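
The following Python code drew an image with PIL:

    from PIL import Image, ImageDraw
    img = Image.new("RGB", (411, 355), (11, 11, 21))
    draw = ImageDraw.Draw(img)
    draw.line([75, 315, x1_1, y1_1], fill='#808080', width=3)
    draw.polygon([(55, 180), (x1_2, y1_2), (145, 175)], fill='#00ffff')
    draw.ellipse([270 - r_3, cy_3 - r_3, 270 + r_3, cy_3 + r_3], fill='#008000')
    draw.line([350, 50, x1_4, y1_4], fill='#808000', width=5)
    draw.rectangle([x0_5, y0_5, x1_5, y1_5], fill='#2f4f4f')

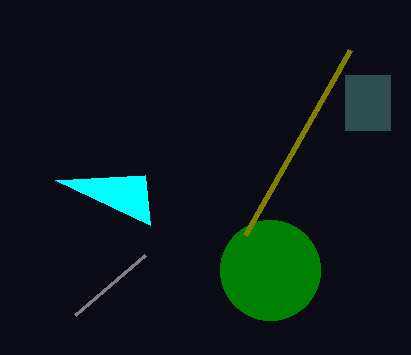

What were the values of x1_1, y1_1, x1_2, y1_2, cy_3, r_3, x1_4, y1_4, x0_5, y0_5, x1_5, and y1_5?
x1_1 = 145, y1_1 = 255, x1_2 = 150, y1_2 = 225, cy_3 = 270, r_3 = 50, x1_4 = 245, y1_4 = 235, x0_5 = 345, y0_5 = 75, x1_5 = 390, y1_5 = 130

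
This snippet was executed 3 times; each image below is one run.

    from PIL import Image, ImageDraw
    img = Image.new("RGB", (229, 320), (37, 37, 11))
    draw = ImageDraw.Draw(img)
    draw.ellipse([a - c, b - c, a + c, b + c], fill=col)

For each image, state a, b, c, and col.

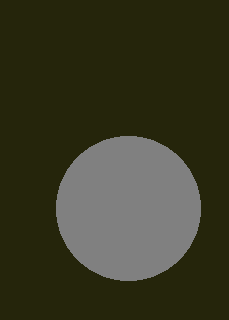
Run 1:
a = 128; b = 208; c = 72; col = 'gray'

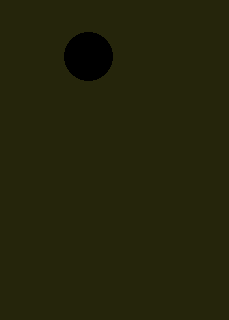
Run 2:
a = 88
b = 56
c = 24
col = 'black'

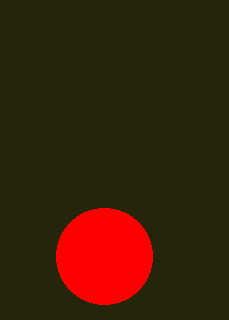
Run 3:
a = 104
b = 256
c = 48
col = 'red'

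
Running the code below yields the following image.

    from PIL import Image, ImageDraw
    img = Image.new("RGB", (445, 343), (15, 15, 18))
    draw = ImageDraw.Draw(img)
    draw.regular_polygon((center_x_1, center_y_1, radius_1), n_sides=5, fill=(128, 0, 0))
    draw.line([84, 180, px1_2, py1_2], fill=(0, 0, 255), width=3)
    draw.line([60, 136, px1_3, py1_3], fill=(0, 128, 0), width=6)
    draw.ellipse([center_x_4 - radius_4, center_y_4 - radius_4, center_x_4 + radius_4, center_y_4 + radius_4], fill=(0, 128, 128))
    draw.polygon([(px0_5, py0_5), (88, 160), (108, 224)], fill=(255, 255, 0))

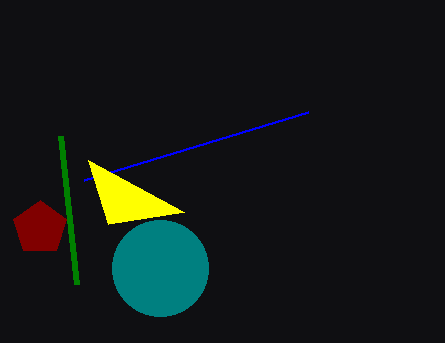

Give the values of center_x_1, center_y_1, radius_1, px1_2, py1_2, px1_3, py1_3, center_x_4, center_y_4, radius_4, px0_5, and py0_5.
center_x_1 = 40
center_y_1 = 228
radius_1 = 28
px1_2 = 308
py1_2 = 112
px1_3 = 76
py1_3 = 284
center_x_4 = 160
center_y_4 = 268
radius_4 = 48
px0_5 = 184
py0_5 = 212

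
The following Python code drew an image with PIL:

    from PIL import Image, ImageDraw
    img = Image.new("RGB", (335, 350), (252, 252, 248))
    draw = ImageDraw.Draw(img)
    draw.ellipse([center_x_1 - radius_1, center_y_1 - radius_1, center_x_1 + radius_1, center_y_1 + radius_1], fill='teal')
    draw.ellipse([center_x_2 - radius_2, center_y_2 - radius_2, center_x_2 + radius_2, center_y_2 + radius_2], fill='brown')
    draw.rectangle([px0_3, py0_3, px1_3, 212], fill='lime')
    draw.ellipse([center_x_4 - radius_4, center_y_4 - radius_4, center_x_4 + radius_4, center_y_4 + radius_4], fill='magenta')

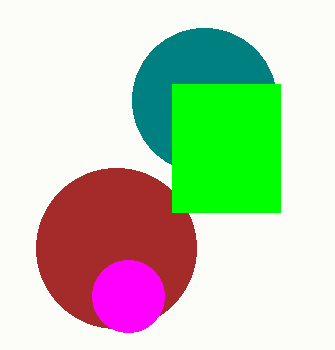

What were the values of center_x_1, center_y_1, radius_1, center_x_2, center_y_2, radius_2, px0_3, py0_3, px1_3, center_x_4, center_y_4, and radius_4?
center_x_1 = 204
center_y_1 = 100
radius_1 = 72
center_x_2 = 116
center_y_2 = 248
radius_2 = 80
px0_3 = 172
py0_3 = 84
px1_3 = 280
center_x_4 = 128
center_y_4 = 296
radius_4 = 36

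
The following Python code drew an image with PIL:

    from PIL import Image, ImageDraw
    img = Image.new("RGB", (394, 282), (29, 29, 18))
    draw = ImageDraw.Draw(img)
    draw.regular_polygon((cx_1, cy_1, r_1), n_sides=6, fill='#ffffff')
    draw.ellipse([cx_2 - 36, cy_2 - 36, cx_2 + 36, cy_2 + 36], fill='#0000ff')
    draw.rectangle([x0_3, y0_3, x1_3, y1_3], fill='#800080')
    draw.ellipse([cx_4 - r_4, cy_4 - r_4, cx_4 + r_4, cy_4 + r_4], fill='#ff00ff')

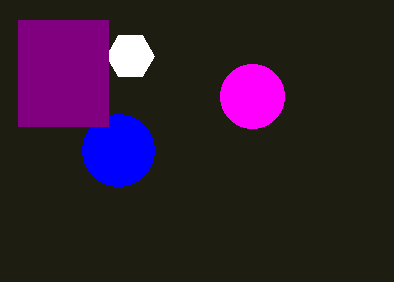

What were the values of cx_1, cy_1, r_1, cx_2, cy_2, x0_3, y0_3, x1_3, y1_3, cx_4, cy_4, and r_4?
cx_1 = 130, cy_1 = 56, r_1 = 24, cx_2 = 118, cy_2 = 150, x0_3 = 18, y0_3 = 20, x1_3 = 108, y1_3 = 126, cx_4 = 252, cy_4 = 96, r_4 = 32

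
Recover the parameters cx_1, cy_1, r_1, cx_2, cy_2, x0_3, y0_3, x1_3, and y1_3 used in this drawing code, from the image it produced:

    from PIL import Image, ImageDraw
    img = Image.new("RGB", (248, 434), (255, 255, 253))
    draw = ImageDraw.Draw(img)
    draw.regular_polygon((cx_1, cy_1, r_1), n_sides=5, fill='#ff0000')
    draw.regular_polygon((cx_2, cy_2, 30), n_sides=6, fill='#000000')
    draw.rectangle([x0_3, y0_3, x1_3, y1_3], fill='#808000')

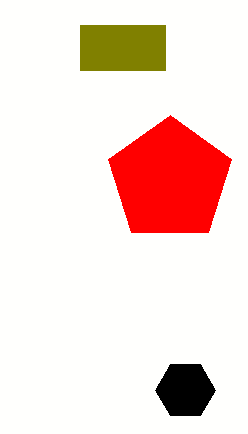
cx_1 = 170; cy_1 = 180; r_1 = 65; cx_2 = 185; cy_2 = 390; x0_3 = 80; y0_3 = 25; x1_3 = 165; y1_3 = 70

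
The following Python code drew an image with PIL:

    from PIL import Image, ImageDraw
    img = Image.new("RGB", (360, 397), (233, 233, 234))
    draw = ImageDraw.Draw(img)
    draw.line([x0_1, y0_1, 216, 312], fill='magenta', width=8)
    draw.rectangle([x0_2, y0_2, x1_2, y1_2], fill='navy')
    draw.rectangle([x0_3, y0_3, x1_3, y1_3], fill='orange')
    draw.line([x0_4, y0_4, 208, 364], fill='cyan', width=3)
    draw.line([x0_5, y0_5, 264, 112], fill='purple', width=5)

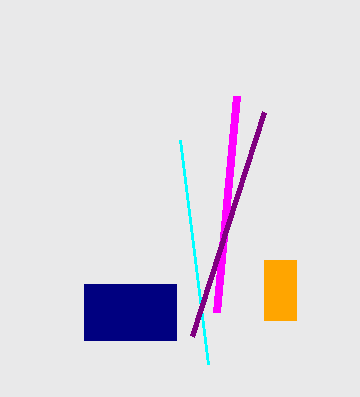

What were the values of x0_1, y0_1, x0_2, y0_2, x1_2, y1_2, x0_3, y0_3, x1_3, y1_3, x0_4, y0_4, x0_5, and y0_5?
x0_1 = 236
y0_1 = 96
x0_2 = 84
y0_2 = 284
x1_2 = 176
y1_2 = 340
x0_3 = 264
y0_3 = 260
x1_3 = 296
y1_3 = 320
x0_4 = 180
y0_4 = 140
x0_5 = 192
y0_5 = 336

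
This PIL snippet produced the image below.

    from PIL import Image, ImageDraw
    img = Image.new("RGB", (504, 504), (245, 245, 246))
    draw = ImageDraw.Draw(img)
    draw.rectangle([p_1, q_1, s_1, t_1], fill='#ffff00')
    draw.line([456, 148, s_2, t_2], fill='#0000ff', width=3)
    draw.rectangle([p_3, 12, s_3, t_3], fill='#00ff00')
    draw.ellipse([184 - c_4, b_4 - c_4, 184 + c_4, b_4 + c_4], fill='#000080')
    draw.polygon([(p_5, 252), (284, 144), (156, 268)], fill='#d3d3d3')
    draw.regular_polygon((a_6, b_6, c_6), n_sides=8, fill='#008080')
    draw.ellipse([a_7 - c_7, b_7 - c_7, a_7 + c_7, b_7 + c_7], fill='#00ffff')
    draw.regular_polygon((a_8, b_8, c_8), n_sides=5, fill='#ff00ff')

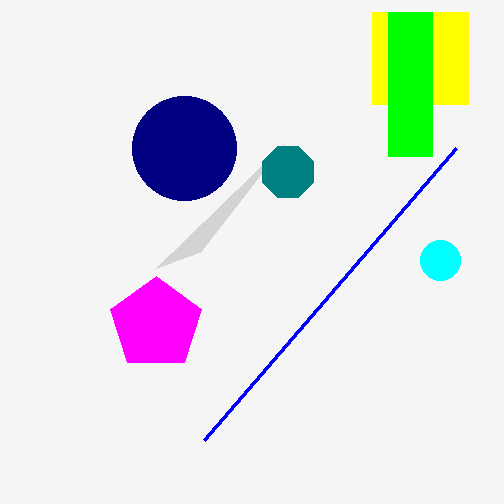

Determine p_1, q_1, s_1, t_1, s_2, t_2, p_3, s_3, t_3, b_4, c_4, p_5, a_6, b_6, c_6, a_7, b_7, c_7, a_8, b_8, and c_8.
p_1 = 372
q_1 = 12
s_1 = 468
t_1 = 104
s_2 = 204
t_2 = 440
p_3 = 388
s_3 = 432
t_3 = 156
b_4 = 148
c_4 = 52
p_5 = 200
a_6 = 288
b_6 = 172
c_6 = 28
a_7 = 440
b_7 = 260
c_7 = 20
a_8 = 156
b_8 = 324
c_8 = 48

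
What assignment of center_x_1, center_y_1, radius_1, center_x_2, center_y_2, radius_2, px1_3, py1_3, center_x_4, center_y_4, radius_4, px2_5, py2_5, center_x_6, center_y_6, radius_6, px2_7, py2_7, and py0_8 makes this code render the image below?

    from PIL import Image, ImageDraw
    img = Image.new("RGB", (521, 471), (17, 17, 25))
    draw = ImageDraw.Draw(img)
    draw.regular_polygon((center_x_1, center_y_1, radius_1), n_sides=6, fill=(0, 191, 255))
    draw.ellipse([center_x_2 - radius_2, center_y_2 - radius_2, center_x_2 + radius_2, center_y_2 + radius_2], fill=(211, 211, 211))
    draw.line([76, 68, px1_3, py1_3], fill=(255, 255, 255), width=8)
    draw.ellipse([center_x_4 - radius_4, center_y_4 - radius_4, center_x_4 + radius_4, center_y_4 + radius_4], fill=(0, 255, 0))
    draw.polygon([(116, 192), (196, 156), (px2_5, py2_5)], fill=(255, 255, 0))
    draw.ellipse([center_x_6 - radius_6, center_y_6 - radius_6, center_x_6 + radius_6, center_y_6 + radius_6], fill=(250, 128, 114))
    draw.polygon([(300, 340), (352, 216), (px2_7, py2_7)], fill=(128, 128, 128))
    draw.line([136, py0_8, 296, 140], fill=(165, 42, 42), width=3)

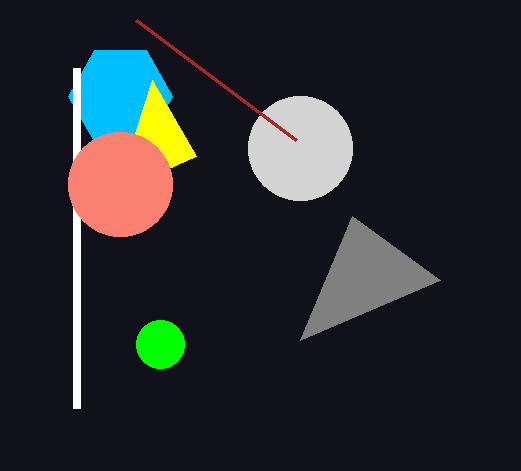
center_x_1 = 120
center_y_1 = 96
radius_1 = 52
center_x_2 = 300
center_y_2 = 148
radius_2 = 52
px1_3 = 76
py1_3 = 408
center_x_4 = 160
center_y_4 = 344
radius_4 = 24
px2_5 = 152
py2_5 = 80
center_x_6 = 120
center_y_6 = 184
radius_6 = 52
px2_7 = 440
py2_7 = 280
py0_8 = 20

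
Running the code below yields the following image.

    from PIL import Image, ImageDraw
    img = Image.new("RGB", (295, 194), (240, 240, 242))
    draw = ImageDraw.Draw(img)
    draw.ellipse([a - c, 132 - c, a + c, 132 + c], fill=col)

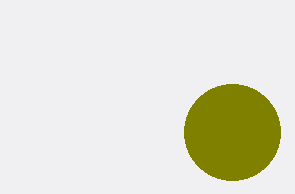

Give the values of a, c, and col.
a = 232
c = 48
col = 'olive'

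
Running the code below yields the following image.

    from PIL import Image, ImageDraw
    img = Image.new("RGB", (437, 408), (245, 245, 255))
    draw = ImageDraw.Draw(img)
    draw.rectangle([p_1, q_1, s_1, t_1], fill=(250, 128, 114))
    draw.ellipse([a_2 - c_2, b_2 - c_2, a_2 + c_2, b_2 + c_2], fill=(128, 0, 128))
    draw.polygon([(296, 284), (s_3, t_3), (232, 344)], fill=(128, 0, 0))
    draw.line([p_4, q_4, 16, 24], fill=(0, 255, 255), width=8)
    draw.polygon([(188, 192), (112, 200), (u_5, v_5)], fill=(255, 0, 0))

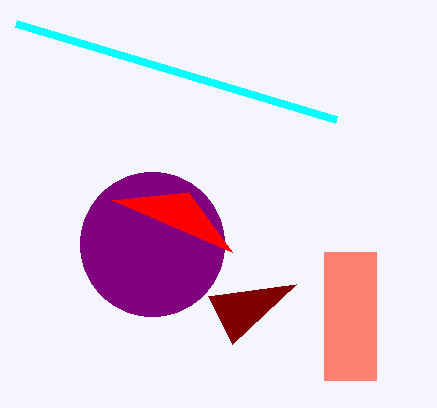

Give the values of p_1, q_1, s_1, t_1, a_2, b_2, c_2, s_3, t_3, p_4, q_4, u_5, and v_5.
p_1 = 324, q_1 = 252, s_1 = 376, t_1 = 380, a_2 = 152, b_2 = 244, c_2 = 72, s_3 = 208, t_3 = 296, p_4 = 336, q_4 = 120, u_5 = 232, v_5 = 252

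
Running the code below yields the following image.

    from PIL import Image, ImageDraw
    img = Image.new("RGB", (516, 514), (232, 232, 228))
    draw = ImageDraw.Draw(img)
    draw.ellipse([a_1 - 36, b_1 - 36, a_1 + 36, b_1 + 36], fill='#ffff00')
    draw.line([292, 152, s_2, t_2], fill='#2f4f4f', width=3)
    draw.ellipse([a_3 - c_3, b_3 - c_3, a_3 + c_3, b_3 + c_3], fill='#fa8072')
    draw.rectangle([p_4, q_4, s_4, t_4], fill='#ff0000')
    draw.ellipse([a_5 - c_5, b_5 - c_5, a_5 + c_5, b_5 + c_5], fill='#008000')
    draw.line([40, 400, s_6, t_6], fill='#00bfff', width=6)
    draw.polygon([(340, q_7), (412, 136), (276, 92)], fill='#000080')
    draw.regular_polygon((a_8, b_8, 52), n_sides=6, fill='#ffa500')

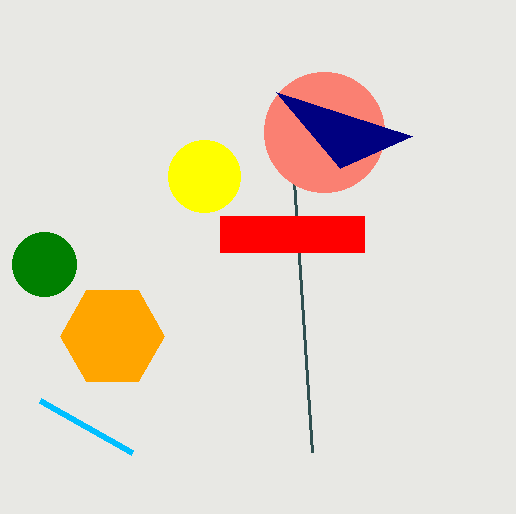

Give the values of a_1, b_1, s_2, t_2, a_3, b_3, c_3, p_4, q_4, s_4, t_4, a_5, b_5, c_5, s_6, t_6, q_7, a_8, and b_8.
a_1 = 204, b_1 = 176, s_2 = 312, t_2 = 452, a_3 = 324, b_3 = 132, c_3 = 60, p_4 = 220, q_4 = 216, s_4 = 364, t_4 = 252, a_5 = 44, b_5 = 264, c_5 = 32, s_6 = 132, t_6 = 452, q_7 = 168, a_8 = 112, b_8 = 336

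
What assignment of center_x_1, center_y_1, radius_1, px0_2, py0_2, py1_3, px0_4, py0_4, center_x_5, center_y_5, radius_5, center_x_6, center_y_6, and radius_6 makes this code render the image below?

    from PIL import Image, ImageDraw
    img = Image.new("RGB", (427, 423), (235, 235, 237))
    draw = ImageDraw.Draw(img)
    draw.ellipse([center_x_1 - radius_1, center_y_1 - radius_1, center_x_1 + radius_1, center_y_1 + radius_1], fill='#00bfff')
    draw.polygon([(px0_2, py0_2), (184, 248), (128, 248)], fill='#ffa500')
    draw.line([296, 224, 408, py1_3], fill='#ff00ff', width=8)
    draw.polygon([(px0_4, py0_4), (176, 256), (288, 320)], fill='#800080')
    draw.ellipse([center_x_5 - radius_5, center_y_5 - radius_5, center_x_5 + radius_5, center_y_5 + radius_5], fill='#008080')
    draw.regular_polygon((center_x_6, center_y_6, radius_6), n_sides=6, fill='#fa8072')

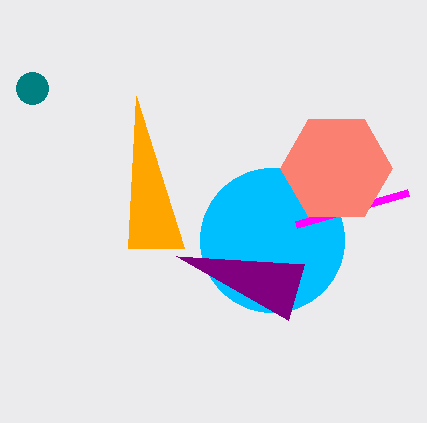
center_x_1 = 272; center_y_1 = 240; radius_1 = 72; px0_2 = 136; py0_2 = 96; py1_3 = 192; px0_4 = 304; py0_4 = 264; center_x_5 = 32; center_y_5 = 88; radius_5 = 16; center_x_6 = 336; center_y_6 = 168; radius_6 = 56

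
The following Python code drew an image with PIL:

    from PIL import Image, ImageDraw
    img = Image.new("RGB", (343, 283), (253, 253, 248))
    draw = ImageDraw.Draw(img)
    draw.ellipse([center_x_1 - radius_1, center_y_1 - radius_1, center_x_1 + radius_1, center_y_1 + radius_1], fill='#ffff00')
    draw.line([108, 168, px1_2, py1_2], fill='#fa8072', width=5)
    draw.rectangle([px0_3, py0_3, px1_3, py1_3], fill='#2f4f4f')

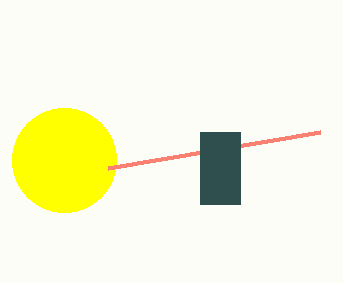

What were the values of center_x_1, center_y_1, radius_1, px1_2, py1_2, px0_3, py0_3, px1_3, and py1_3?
center_x_1 = 64, center_y_1 = 160, radius_1 = 52, px1_2 = 320, py1_2 = 132, px0_3 = 200, py0_3 = 132, px1_3 = 240, py1_3 = 204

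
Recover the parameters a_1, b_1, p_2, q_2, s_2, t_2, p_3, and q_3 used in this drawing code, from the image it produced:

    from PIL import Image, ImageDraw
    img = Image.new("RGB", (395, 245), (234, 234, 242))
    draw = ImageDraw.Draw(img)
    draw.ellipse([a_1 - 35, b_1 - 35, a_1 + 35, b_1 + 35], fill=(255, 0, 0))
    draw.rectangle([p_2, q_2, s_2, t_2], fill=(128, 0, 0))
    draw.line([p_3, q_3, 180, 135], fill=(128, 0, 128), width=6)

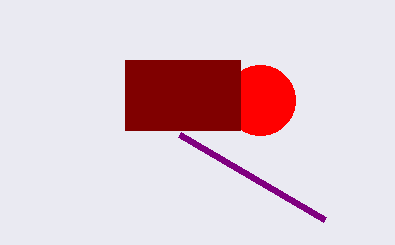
a_1 = 260, b_1 = 100, p_2 = 125, q_2 = 60, s_2 = 240, t_2 = 130, p_3 = 325, q_3 = 220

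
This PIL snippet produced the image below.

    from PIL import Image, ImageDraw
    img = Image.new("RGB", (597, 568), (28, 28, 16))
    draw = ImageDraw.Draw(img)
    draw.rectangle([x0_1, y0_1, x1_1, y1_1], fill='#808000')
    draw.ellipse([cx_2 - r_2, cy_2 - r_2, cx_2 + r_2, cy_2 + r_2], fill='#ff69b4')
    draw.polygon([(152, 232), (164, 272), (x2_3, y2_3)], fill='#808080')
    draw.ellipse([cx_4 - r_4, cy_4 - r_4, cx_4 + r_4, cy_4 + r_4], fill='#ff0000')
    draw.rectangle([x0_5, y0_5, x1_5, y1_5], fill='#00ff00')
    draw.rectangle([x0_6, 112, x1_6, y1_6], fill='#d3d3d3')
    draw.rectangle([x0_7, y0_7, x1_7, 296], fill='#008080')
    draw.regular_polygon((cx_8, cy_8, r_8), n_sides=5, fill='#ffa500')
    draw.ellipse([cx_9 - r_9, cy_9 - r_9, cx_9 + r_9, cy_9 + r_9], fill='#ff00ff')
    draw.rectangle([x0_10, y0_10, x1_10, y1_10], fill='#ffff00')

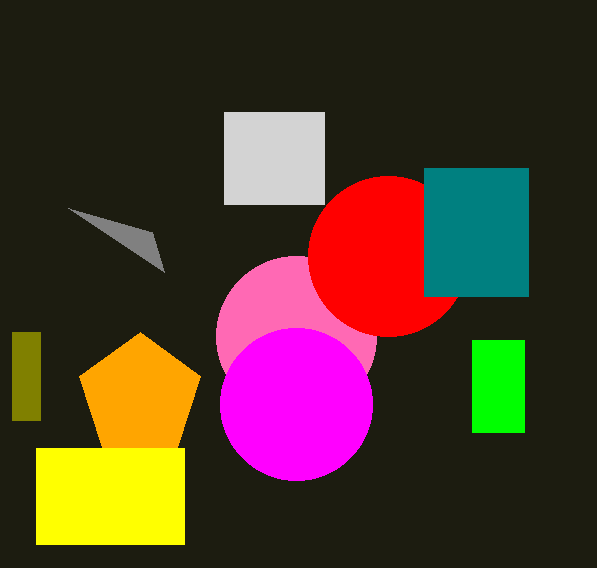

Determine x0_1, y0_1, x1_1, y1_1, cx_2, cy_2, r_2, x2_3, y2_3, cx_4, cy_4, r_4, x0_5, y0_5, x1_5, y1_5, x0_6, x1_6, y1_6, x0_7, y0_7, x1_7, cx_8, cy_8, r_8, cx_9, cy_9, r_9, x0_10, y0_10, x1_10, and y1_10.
x0_1 = 12; y0_1 = 332; x1_1 = 40; y1_1 = 420; cx_2 = 296; cy_2 = 336; r_2 = 80; x2_3 = 68; y2_3 = 208; cx_4 = 388; cy_4 = 256; r_4 = 80; x0_5 = 472; y0_5 = 340; x1_5 = 524; y1_5 = 432; x0_6 = 224; x1_6 = 324; y1_6 = 204; x0_7 = 424; y0_7 = 168; x1_7 = 528; cx_8 = 140; cy_8 = 396; r_8 = 64; cx_9 = 296; cy_9 = 404; r_9 = 76; x0_10 = 36; y0_10 = 448; x1_10 = 184; y1_10 = 544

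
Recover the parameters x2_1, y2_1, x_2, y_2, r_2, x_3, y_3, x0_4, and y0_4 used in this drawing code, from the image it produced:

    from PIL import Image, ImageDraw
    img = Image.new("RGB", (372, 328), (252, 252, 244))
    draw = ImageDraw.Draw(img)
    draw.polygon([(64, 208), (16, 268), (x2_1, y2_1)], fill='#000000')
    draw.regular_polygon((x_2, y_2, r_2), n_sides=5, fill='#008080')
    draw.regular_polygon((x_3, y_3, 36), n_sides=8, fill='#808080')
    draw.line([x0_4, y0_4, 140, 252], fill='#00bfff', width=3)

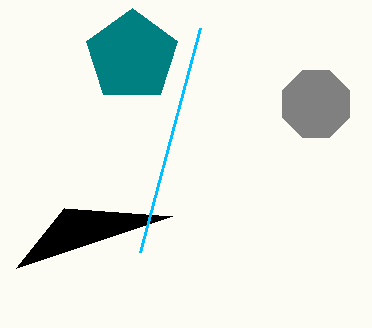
x2_1 = 172
y2_1 = 216
x_2 = 132
y_2 = 56
r_2 = 48
x_3 = 316
y_3 = 104
x0_4 = 200
y0_4 = 28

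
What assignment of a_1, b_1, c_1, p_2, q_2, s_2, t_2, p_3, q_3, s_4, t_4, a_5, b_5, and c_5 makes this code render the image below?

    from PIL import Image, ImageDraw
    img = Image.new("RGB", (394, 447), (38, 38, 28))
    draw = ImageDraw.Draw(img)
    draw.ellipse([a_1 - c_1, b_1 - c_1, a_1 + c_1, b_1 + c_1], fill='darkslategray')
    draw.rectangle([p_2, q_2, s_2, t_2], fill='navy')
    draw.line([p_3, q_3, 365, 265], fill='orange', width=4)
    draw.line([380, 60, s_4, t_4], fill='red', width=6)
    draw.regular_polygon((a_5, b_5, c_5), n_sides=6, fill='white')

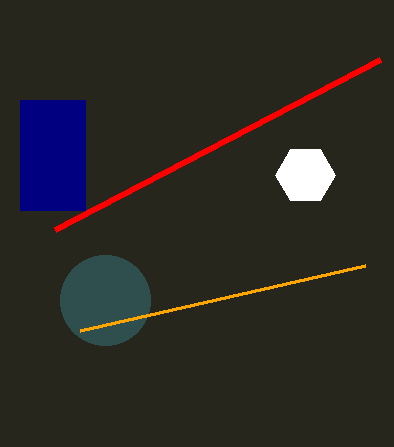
a_1 = 105; b_1 = 300; c_1 = 45; p_2 = 20; q_2 = 100; s_2 = 85; t_2 = 210; p_3 = 80; q_3 = 330; s_4 = 55; t_4 = 230; a_5 = 305; b_5 = 175; c_5 = 30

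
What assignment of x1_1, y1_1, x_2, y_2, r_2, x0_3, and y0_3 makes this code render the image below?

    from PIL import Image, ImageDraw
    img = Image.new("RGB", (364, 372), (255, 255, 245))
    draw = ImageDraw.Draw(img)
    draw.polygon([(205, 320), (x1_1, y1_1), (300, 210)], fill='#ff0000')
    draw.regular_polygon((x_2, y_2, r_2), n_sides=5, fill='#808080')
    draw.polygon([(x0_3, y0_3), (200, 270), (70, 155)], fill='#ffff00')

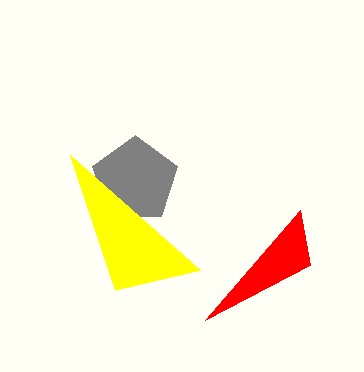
x1_1 = 310; y1_1 = 265; x_2 = 135; y_2 = 180; r_2 = 45; x0_3 = 115; y0_3 = 290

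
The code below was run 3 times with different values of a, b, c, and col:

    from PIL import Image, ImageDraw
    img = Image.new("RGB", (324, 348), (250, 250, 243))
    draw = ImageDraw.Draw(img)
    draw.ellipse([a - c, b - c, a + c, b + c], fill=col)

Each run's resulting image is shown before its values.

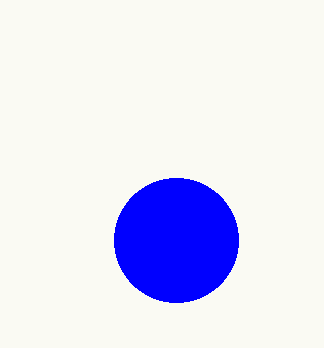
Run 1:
a = 176
b = 240
c = 62
col = 'blue'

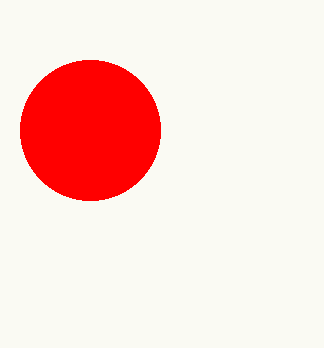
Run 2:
a = 90, b = 130, c = 70, col = 'red'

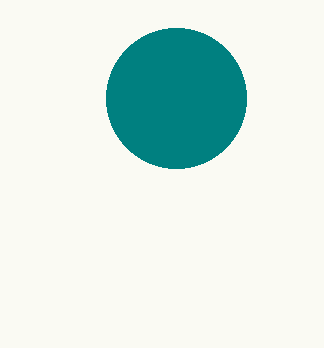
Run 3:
a = 176; b = 98; c = 70; col = 'teal'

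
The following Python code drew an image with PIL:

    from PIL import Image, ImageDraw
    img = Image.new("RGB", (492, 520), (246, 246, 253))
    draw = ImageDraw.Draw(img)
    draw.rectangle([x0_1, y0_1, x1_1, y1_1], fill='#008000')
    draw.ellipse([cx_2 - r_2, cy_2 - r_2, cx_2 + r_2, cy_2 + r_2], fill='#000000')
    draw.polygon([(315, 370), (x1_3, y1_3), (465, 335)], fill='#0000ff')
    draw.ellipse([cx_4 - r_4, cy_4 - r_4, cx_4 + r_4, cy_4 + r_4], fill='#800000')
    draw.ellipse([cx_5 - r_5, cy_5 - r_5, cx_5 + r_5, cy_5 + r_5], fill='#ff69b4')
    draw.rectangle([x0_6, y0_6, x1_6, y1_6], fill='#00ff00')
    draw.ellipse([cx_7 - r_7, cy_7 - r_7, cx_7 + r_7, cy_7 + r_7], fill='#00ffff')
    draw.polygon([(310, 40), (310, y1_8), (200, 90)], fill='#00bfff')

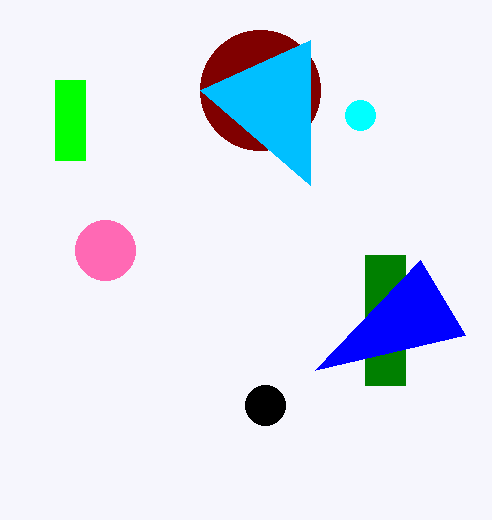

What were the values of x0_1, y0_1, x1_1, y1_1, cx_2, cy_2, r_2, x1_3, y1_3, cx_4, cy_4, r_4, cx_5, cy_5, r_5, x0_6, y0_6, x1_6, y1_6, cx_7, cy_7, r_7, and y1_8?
x0_1 = 365; y0_1 = 255; x1_1 = 405; y1_1 = 385; cx_2 = 265; cy_2 = 405; r_2 = 20; x1_3 = 420; y1_3 = 260; cx_4 = 260; cy_4 = 90; r_4 = 60; cx_5 = 105; cy_5 = 250; r_5 = 30; x0_6 = 55; y0_6 = 80; x1_6 = 85; y1_6 = 160; cx_7 = 360; cy_7 = 115; r_7 = 15; y1_8 = 185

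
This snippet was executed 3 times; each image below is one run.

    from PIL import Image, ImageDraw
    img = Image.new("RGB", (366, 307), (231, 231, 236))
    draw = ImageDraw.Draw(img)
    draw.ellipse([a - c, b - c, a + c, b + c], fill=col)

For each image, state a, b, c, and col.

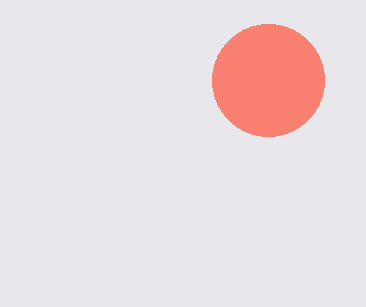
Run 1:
a = 268
b = 80
c = 56
col = 'salmon'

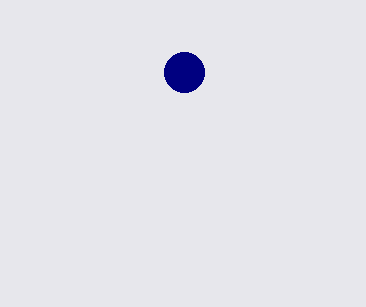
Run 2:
a = 184
b = 72
c = 20
col = 'navy'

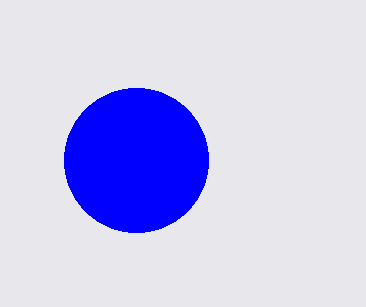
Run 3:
a = 136
b = 160
c = 72
col = 'blue'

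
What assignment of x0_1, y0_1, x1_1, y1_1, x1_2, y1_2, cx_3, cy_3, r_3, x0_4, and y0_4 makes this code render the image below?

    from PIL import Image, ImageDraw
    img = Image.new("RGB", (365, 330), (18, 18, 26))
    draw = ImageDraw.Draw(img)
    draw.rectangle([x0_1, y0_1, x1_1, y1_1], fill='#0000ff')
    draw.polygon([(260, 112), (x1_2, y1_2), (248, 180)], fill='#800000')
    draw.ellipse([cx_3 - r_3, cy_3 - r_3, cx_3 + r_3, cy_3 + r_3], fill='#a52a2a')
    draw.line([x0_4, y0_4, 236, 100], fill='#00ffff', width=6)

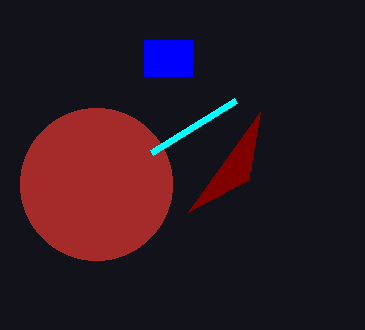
x0_1 = 144, y0_1 = 40, x1_1 = 192, y1_1 = 76, x1_2 = 188, y1_2 = 212, cx_3 = 96, cy_3 = 184, r_3 = 76, x0_4 = 152, y0_4 = 152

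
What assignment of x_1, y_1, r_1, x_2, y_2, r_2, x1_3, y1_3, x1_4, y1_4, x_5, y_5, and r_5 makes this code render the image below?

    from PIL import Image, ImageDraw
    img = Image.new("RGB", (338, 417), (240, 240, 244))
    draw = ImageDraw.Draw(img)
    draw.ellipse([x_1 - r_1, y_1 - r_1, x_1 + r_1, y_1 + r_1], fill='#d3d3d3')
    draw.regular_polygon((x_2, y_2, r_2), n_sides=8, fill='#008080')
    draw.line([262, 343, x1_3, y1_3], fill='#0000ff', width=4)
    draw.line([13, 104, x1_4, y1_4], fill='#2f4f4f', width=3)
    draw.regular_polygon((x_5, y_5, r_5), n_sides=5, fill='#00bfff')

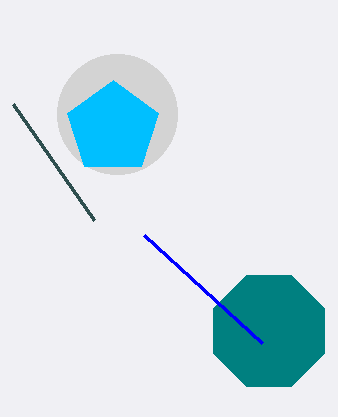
x_1 = 117; y_1 = 114; r_1 = 60; x_2 = 269; y_2 = 331; r_2 = 60; x1_3 = 144; y1_3 = 235; x1_4 = 94; y1_4 = 220; x_5 = 113; y_5 = 128; r_5 = 48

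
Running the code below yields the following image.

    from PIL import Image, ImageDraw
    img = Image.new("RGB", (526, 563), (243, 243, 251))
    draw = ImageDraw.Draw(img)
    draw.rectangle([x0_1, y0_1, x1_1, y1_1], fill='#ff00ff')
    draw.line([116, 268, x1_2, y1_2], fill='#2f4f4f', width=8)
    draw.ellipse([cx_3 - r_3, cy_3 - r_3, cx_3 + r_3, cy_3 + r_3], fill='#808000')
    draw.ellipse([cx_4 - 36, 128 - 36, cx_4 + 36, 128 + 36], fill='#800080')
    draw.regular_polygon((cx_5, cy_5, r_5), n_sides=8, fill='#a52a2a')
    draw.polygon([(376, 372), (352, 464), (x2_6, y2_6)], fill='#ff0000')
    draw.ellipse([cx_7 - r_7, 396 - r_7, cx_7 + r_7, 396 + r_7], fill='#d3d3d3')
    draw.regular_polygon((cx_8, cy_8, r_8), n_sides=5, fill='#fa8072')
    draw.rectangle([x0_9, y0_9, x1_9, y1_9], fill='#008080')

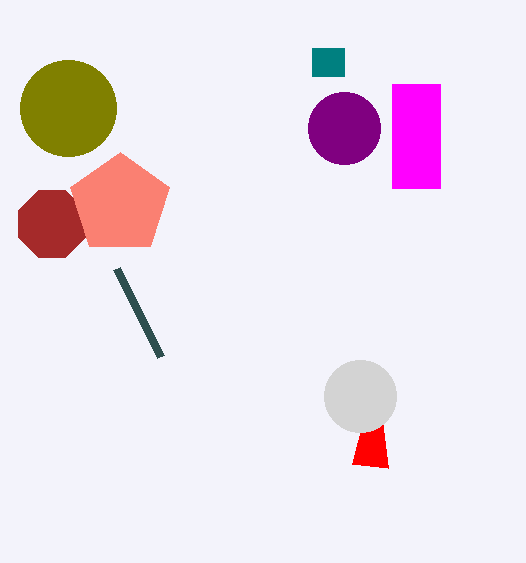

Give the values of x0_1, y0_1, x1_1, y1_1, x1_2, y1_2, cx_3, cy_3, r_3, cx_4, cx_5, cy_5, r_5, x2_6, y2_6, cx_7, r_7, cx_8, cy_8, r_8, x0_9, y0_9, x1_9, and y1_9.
x0_1 = 392; y0_1 = 84; x1_1 = 440; y1_1 = 188; x1_2 = 160; y1_2 = 356; cx_3 = 68; cy_3 = 108; r_3 = 48; cx_4 = 344; cx_5 = 52; cy_5 = 224; r_5 = 36; x2_6 = 388; y2_6 = 468; cx_7 = 360; r_7 = 36; cx_8 = 120; cy_8 = 204; r_8 = 52; x0_9 = 312; y0_9 = 48; x1_9 = 344; y1_9 = 76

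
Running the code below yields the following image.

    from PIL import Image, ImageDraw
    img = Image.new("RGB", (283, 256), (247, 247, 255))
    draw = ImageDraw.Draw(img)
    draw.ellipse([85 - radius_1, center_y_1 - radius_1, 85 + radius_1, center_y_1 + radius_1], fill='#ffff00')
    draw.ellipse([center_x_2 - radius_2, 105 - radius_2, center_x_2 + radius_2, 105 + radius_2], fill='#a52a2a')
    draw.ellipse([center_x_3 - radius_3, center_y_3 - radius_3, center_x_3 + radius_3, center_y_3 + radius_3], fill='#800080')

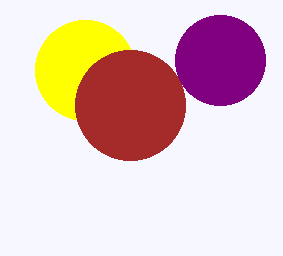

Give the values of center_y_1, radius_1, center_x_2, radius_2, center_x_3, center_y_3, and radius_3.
center_y_1 = 70, radius_1 = 50, center_x_2 = 130, radius_2 = 55, center_x_3 = 220, center_y_3 = 60, radius_3 = 45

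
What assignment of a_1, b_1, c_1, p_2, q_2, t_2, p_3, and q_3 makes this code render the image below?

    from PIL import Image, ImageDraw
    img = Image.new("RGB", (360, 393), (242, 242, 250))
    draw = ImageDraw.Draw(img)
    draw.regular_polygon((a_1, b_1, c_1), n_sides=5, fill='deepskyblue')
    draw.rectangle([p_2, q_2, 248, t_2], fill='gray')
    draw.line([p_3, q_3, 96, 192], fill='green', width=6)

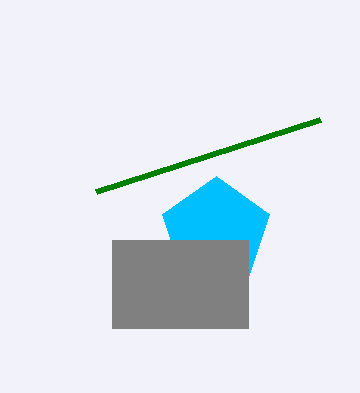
a_1 = 216; b_1 = 232; c_1 = 56; p_2 = 112; q_2 = 240; t_2 = 328; p_3 = 320; q_3 = 120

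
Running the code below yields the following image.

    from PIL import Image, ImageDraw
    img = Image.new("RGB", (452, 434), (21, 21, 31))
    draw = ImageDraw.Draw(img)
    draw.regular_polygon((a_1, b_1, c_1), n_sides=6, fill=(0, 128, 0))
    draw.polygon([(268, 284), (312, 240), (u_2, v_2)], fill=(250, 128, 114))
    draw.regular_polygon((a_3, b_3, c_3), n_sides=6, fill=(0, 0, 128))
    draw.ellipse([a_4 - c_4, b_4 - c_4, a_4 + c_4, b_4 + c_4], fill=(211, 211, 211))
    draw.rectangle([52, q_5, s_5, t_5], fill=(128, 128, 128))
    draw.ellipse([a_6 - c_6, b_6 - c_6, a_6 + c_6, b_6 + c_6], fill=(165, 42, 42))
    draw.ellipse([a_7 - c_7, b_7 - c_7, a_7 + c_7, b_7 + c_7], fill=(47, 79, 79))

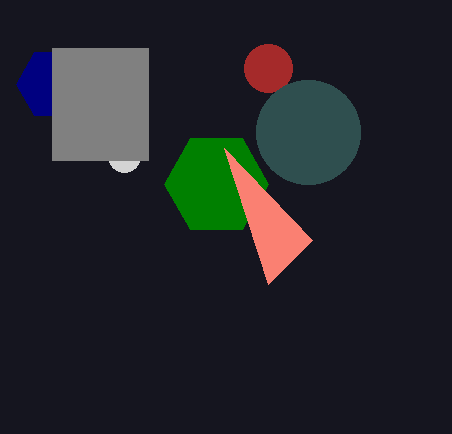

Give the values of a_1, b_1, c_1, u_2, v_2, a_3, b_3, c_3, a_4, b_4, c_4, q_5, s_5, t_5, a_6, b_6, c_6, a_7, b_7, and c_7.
a_1 = 216; b_1 = 184; c_1 = 52; u_2 = 224; v_2 = 148; a_3 = 52; b_3 = 84; c_3 = 36; a_4 = 124; b_4 = 156; c_4 = 16; q_5 = 48; s_5 = 148; t_5 = 160; a_6 = 268; b_6 = 68; c_6 = 24; a_7 = 308; b_7 = 132; c_7 = 52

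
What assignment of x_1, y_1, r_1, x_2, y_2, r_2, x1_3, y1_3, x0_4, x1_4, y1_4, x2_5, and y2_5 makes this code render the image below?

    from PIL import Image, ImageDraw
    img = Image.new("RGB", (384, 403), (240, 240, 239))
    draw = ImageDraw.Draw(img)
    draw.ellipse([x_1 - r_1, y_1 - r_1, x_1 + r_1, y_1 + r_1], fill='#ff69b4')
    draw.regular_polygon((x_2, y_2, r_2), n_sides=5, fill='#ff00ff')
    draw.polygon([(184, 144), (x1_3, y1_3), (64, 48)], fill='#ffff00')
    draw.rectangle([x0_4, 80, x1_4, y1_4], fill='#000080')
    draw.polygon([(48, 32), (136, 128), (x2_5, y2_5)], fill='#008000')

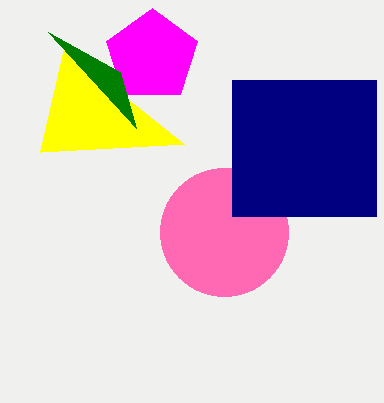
x_1 = 224
y_1 = 232
r_1 = 64
x_2 = 152
y_2 = 56
r_2 = 48
x1_3 = 40
y1_3 = 152
x0_4 = 232
x1_4 = 376
y1_4 = 216
x2_5 = 120
y2_5 = 72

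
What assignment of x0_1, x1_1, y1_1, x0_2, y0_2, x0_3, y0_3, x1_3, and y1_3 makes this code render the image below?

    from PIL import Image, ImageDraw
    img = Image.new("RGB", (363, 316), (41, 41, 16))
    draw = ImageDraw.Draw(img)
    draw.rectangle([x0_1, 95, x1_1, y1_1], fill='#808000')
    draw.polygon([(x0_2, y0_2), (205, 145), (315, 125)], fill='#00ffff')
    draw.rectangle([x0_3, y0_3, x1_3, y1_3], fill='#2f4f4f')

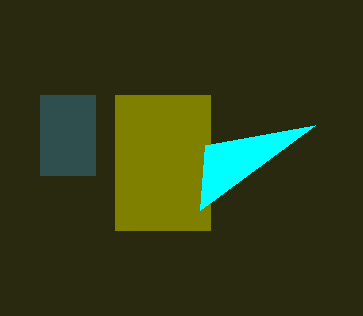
x0_1 = 115; x1_1 = 210; y1_1 = 230; x0_2 = 200; y0_2 = 210; x0_3 = 40; y0_3 = 95; x1_3 = 95; y1_3 = 175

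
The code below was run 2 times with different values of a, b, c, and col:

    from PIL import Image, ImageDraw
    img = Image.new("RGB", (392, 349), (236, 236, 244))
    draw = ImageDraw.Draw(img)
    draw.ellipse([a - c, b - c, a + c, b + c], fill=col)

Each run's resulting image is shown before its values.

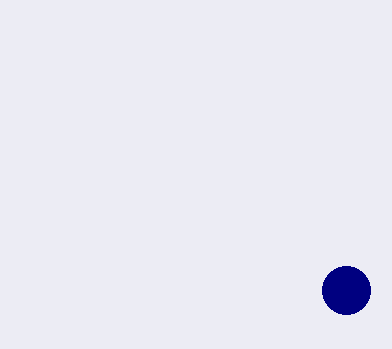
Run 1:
a = 346, b = 290, c = 24, col = 'navy'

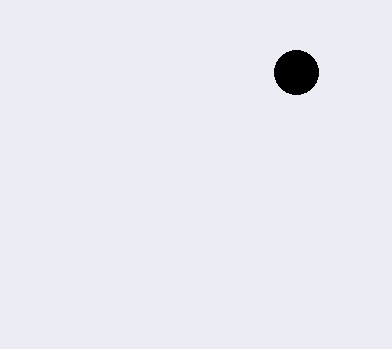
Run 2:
a = 296, b = 72, c = 22, col = 'black'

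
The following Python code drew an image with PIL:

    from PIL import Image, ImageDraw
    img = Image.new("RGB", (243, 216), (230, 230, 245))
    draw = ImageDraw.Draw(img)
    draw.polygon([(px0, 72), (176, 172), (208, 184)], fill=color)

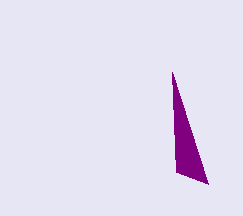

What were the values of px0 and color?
px0 = 172
color = 'purple'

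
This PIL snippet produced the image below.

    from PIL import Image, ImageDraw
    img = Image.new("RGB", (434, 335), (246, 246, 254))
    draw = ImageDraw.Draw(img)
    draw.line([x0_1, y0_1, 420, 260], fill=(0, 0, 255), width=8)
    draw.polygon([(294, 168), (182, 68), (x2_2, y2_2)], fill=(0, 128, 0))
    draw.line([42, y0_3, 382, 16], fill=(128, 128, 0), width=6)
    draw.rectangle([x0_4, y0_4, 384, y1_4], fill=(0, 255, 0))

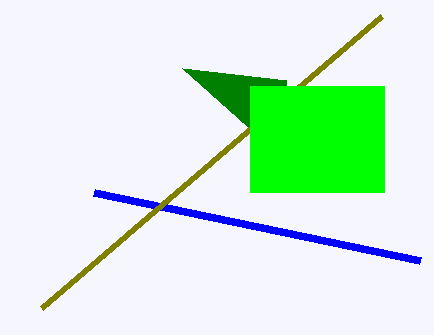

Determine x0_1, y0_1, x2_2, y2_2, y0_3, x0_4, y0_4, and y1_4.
x0_1 = 94; y0_1 = 192; x2_2 = 286; y2_2 = 80; y0_3 = 308; x0_4 = 250; y0_4 = 86; y1_4 = 192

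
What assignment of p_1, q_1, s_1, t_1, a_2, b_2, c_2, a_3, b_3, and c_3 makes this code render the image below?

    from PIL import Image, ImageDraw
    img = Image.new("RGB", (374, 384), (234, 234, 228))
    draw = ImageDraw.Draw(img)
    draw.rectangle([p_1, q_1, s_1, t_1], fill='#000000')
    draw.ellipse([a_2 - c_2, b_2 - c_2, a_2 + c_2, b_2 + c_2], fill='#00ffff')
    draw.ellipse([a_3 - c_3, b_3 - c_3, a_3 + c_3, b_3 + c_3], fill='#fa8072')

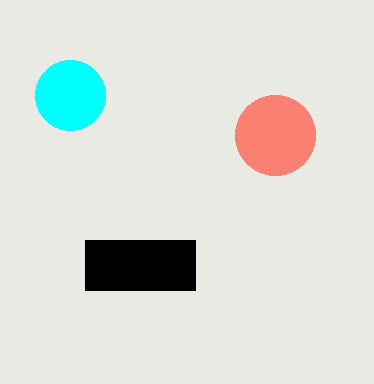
p_1 = 85; q_1 = 240; s_1 = 195; t_1 = 290; a_2 = 70; b_2 = 95; c_2 = 35; a_3 = 275; b_3 = 135; c_3 = 40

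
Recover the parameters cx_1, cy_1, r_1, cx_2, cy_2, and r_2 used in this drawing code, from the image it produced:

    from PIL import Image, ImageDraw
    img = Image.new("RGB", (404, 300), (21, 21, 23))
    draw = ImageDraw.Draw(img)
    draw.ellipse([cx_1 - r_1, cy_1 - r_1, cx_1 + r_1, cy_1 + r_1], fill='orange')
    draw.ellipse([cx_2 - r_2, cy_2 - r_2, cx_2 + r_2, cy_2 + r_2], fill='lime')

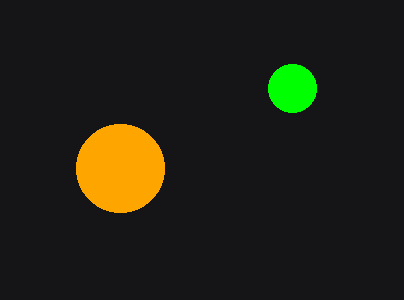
cx_1 = 120; cy_1 = 168; r_1 = 44; cx_2 = 292; cy_2 = 88; r_2 = 24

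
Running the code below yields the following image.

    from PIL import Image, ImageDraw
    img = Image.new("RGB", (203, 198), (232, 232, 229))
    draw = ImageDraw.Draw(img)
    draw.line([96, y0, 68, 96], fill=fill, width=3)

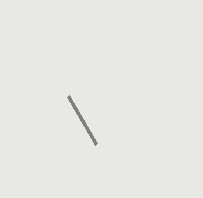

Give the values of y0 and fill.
y0 = 144; fill = 'gray'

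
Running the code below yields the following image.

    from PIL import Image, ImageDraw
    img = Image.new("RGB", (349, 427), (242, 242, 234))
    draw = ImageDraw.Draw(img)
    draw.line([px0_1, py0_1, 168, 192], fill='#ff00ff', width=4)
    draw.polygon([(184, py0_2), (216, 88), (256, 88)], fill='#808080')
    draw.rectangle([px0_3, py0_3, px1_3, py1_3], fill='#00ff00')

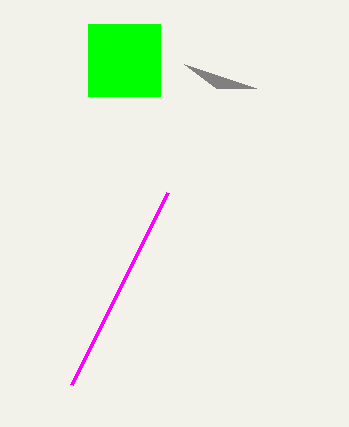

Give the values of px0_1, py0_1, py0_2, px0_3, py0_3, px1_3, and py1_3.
px0_1 = 72; py0_1 = 384; py0_2 = 64; px0_3 = 88; py0_3 = 24; px1_3 = 160; py1_3 = 96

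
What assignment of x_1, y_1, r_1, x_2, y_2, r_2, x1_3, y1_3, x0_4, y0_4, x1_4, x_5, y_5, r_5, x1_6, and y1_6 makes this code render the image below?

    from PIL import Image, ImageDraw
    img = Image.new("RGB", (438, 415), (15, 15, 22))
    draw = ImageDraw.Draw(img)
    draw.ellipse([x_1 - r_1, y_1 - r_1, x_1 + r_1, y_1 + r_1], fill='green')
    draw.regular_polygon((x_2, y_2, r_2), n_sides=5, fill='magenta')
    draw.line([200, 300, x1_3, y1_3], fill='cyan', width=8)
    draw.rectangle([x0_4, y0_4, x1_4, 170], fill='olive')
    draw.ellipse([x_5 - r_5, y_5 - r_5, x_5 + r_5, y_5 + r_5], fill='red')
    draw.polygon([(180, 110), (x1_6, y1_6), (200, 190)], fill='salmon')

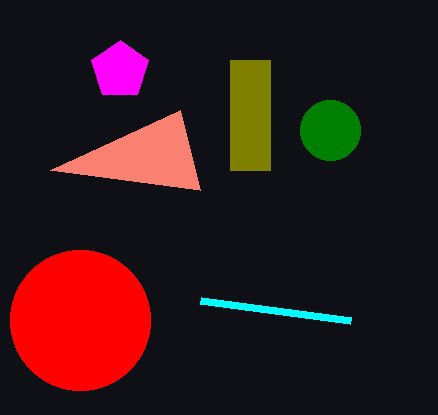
x_1 = 330, y_1 = 130, r_1 = 30, x_2 = 120, y_2 = 70, r_2 = 30, x1_3 = 350, y1_3 = 320, x0_4 = 230, y0_4 = 60, x1_4 = 270, x_5 = 80, y_5 = 320, r_5 = 70, x1_6 = 50, y1_6 = 170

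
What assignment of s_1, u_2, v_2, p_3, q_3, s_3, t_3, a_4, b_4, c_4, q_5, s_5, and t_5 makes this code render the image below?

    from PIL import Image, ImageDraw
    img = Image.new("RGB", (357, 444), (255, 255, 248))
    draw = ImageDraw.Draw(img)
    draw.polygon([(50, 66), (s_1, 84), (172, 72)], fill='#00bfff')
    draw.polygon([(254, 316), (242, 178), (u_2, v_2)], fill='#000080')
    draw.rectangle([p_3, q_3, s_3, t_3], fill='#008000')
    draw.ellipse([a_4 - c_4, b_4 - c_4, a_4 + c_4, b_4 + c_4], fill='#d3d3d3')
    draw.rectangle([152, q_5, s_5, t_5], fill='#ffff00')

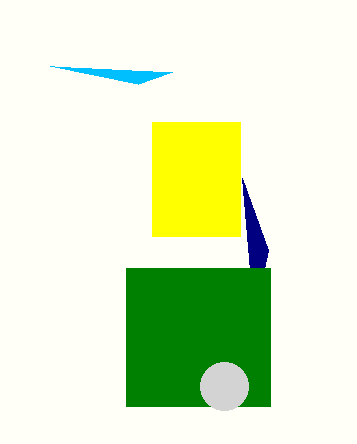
s_1 = 138, u_2 = 268, v_2 = 250, p_3 = 126, q_3 = 268, s_3 = 270, t_3 = 406, a_4 = 224, b_4 = 386, c_4 = 24, q_5 = 122, s_5 = 240, t_5 = 236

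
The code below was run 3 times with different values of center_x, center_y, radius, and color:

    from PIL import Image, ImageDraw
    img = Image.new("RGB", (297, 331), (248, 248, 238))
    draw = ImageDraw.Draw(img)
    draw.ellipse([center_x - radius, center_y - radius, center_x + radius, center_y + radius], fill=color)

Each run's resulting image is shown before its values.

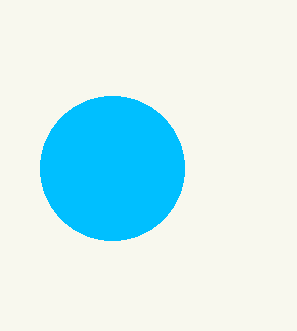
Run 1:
center_x = 112
center_y = 168
radius = 72
color = 'deepskyblue'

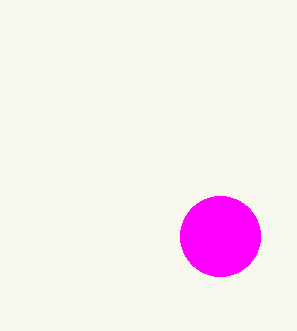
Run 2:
center_x = 220, center_y = 236, radius = 40, color = 'magenta'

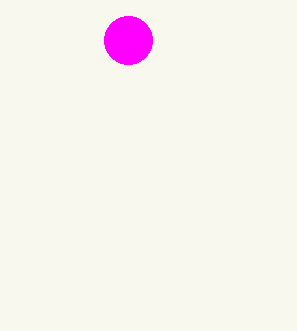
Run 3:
center_x = 128; center_y = 40; radius = 24; color = 'magenta'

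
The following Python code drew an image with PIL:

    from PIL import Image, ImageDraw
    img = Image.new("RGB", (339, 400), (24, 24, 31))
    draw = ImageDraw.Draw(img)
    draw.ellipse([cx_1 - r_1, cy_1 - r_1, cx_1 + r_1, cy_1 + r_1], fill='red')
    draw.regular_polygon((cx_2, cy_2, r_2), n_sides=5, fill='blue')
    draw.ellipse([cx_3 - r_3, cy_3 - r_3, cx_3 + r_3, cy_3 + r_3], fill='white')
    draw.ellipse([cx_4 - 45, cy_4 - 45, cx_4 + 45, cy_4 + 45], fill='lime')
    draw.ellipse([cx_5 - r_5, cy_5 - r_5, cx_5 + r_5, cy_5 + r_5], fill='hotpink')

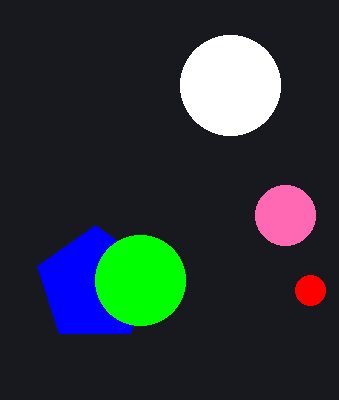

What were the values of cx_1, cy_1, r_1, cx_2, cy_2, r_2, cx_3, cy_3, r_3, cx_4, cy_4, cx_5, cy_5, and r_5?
cx_1 = 310; cy_1 = 290; r_1 = 15; cx_2 = 95; cy_2 = 285; r_2 = 60; cx_3 = 230; cy_3 = 85; r_3 = 50; cx_4 = 140; cy_4 = 280; cx_5 = 285; cy_5 = 215; r_5 = 30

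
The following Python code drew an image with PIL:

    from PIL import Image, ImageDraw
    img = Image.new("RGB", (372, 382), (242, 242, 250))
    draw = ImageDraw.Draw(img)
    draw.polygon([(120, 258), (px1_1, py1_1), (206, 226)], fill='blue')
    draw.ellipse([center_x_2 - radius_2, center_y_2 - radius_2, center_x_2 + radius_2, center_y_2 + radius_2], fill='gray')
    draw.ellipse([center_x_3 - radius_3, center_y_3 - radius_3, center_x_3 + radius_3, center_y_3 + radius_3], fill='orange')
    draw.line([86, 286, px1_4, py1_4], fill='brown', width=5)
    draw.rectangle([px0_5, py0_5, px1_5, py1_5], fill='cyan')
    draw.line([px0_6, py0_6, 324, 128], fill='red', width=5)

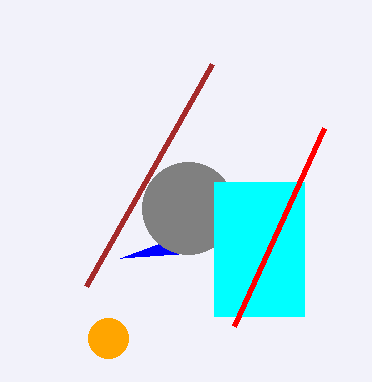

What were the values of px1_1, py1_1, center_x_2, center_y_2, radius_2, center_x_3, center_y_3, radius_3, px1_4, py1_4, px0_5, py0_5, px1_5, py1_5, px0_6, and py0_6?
px1_1 = 178
py1_1 = 254
center_x_2 = 188
center_y_2 = 208
radius_2 = 46
center_x_3 = 108
center_y_3 = 338
radius_3 = 20
px1_4 = 212
py1_4 = 64
px0_5 = 214
py0_5 = 182
px1_5 = 304
py1_5 = 316
px0_6 = 234
py0_6 = 326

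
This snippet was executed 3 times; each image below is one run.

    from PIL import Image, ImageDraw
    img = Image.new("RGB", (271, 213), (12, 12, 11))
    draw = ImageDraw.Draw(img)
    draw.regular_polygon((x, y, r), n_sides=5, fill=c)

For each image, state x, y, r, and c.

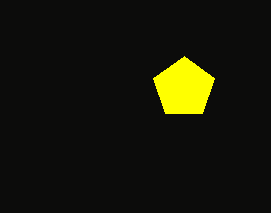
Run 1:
x = 184
y = 88
r = 32
c = 'yellow'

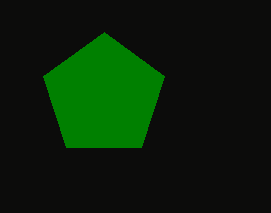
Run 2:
x = 104; y = 96; r = 64; c = 'green'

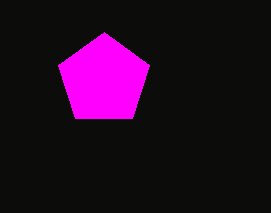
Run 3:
x = 104, y = 80, r = 48, c = 'magenta'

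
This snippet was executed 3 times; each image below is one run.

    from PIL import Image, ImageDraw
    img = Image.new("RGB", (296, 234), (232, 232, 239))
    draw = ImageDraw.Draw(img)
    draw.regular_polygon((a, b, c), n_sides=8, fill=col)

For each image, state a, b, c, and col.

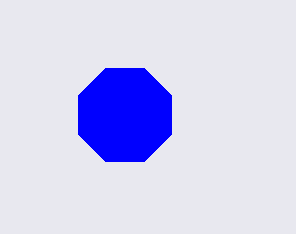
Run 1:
a = 125
b = 115
c = 50
col = 'blue'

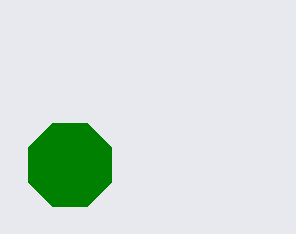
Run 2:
a = 70, b = 165, c = 45, col = 'green'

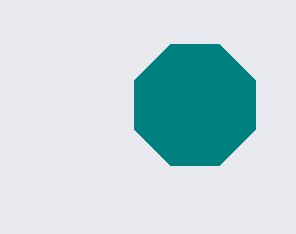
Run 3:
a = 195
b = 105
c = 65
col = 'teal'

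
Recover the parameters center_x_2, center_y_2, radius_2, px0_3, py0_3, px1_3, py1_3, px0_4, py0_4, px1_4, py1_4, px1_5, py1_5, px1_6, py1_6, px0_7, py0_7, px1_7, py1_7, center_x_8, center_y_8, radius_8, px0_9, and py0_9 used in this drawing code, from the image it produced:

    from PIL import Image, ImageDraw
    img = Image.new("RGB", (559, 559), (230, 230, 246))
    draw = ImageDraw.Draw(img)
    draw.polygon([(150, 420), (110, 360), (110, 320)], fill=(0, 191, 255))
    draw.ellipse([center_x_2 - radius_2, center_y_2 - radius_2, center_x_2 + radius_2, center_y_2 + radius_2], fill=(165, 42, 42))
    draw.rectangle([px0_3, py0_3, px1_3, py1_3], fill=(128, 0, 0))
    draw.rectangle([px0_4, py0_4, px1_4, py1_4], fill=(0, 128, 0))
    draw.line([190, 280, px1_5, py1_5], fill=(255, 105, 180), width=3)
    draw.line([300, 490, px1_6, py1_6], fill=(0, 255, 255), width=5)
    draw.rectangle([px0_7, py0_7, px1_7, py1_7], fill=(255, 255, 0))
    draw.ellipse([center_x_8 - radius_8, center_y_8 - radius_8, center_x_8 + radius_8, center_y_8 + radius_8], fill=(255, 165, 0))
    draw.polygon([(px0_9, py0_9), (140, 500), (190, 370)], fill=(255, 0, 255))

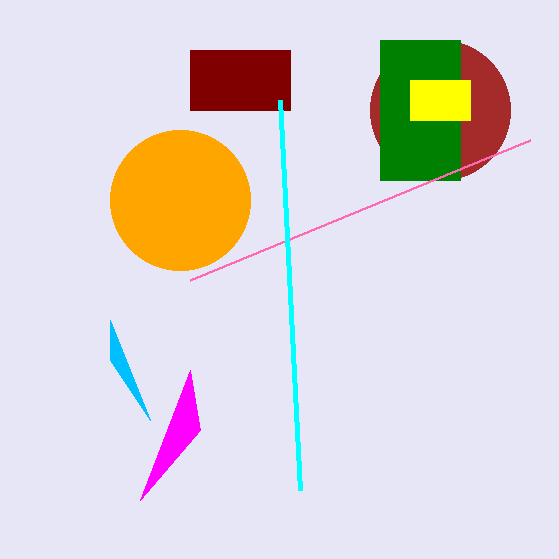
center_x_2 = 440; center_y_2 = 110; radius_2 = 70; px0_3 = 190; py0_3 = 50; px1_3 = 290; py1_3 = 110; px0_4 = 380; py0_4 = 40; px1_4 = 460; py1_4 = 180; px1_5 = 530; py1_5 = 140; px1_6 = 280; py1_6 = 100; px0_7 = 410; py0_7 = 80; px1_7 = 470; py1_7 = 120; center_x_8 = 180; center_y_8 = 200; radius_8 = 70; px0_9 = 200; py0_9 = 430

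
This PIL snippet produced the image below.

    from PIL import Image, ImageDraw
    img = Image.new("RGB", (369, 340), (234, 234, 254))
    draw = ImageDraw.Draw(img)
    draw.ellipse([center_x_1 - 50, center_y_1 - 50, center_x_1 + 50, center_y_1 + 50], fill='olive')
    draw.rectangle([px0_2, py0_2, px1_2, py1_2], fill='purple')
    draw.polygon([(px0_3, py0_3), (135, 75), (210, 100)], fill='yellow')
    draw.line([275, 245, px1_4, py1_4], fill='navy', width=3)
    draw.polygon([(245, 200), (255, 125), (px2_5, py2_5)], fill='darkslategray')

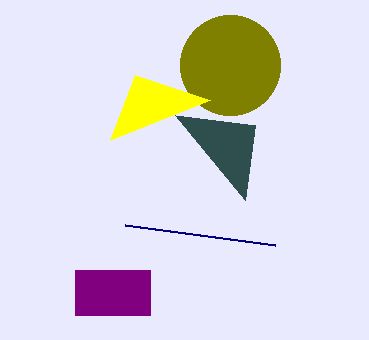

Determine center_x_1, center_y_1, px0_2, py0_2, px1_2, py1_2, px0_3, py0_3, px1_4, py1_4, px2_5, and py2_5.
center_x_1 = 230
center_y_1 = 65
px0_2 = 75
py0_2 = 270
px1_2 = 150
py1_2 = 315
px0_3 = 110
py0_3 = 140
px1_4 = 125
py1_4 = 225
px2_5 = 175
py2_5 = 115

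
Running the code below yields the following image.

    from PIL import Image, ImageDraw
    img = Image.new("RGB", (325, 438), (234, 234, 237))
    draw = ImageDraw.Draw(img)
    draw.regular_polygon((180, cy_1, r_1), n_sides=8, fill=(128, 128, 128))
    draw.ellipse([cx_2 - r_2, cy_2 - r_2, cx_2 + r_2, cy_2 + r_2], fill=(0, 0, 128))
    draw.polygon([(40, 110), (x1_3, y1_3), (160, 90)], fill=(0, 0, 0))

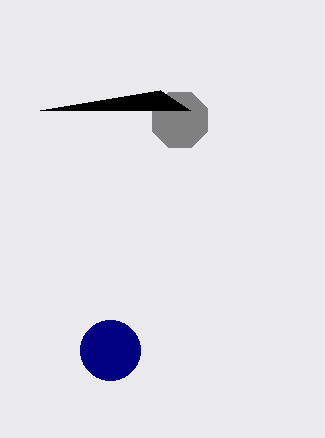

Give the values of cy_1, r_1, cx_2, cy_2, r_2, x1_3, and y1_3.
cy_1 = 120, r_1 = 30, cx_2 = 110, cy_2 = 350, r_2 = 30, x1_3 = 190, y1_3 = 110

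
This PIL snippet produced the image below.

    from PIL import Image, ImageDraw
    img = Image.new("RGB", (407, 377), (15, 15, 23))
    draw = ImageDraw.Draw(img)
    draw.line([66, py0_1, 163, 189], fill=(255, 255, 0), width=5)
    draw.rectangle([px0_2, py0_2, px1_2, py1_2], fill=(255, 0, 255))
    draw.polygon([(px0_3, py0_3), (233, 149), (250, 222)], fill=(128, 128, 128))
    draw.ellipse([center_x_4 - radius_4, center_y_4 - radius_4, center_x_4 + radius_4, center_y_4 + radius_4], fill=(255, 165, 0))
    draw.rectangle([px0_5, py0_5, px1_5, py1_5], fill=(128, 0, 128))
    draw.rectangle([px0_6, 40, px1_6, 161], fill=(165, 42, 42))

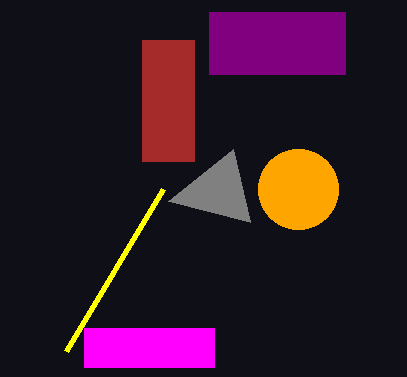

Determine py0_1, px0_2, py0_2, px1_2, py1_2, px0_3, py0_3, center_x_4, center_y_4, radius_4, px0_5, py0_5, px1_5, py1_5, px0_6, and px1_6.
py0_1 = 351, px0_2 = 84, py0_2 = 328, px1_2 = 214, py1_2 = 367, px0_3 = 168, py0_3 = 201, center_x_4 = 298, center_y_4 = 189, radius_4 = 40, px0_5 = 209, py0_5 = 12, px1_5 = 345, py1_5 = 74, px0_6 = 142, px1_6 = 194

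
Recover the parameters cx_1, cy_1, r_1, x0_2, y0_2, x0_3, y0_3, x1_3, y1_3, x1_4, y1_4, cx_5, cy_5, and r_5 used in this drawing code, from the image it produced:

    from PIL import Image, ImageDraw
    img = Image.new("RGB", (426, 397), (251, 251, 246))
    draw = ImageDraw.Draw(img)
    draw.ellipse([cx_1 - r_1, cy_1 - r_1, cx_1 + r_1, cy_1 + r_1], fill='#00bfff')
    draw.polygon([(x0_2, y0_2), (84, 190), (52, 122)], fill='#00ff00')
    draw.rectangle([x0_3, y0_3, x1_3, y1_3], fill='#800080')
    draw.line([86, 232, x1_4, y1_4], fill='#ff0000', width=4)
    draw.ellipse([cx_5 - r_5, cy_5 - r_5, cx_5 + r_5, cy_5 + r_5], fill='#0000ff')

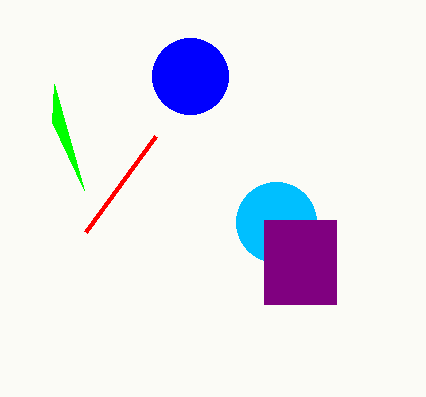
cx_1 = 276; cy_1 = 222; r_1 = 40; x0_2 = 54; y0_2 = 84; x0_3 = 264; y0_3 = 220; x1_3 = 336; y1_3 = 304; x1_4 = 156; y1_4 = 136; cx_5 = 190; cy_5 = 76; r_5 = 38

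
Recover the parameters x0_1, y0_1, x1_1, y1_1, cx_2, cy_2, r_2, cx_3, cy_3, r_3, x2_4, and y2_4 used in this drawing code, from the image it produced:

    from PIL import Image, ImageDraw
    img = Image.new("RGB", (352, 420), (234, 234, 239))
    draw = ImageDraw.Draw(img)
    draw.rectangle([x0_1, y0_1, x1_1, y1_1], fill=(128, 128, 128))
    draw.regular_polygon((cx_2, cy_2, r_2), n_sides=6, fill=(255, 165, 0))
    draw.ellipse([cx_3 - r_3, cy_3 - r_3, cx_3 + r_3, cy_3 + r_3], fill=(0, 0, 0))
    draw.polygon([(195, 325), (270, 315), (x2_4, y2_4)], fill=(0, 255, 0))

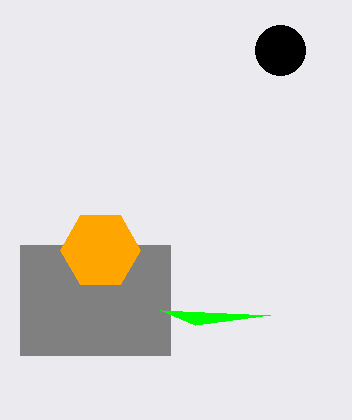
x0_1 = 20, y0_1 = 245, x1_1 = 170, y1_1 = 355, cx_2 = 100, cy_2 = 250, r_2 = 40, cx_3 = 280, cy_3 = 50, r_3 = 25, x2_4 = 160, y2_4 = 310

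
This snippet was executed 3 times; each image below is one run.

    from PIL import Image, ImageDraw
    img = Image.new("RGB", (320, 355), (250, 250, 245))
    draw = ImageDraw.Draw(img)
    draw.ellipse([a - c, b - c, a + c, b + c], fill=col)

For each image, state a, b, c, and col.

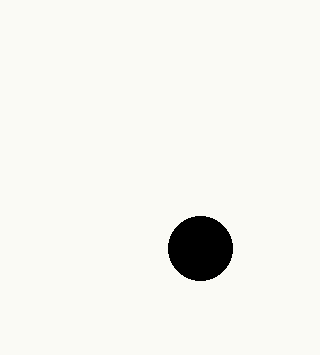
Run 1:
a = 200, b = 248, c = 32, col = 'black'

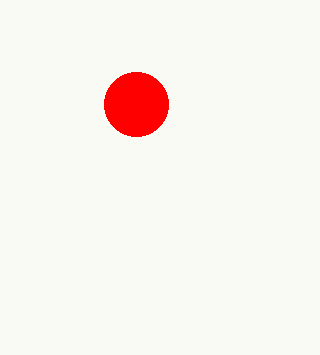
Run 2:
a = 136
b = 104
c = 32
col = 'red'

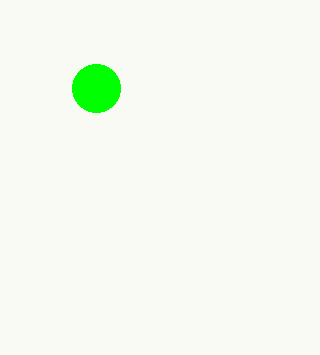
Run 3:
a = 96; b = 88; c = 24; col = 'lime'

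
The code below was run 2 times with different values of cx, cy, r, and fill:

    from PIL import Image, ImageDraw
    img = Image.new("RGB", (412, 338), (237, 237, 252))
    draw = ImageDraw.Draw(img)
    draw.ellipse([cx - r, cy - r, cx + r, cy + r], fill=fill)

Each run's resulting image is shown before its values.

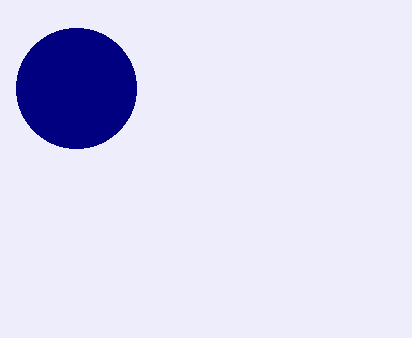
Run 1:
cx = 76
cy = 88
r = 60
fill = 'navy'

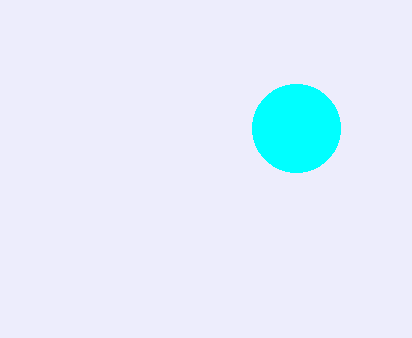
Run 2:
cx = 296, cy = 128, r = 44, fill = 'cyan'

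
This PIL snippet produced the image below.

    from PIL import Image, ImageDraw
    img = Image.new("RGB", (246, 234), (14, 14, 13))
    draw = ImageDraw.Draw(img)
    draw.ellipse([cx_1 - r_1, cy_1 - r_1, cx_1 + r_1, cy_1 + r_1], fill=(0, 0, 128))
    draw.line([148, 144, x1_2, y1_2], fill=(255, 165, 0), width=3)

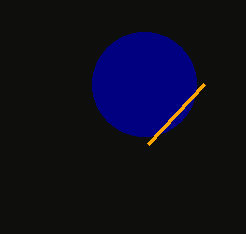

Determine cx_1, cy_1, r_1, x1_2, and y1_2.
cx_1 = 144; cy_1 = 84; r_1 = 52; x1_2 = 204; y1_2 = 84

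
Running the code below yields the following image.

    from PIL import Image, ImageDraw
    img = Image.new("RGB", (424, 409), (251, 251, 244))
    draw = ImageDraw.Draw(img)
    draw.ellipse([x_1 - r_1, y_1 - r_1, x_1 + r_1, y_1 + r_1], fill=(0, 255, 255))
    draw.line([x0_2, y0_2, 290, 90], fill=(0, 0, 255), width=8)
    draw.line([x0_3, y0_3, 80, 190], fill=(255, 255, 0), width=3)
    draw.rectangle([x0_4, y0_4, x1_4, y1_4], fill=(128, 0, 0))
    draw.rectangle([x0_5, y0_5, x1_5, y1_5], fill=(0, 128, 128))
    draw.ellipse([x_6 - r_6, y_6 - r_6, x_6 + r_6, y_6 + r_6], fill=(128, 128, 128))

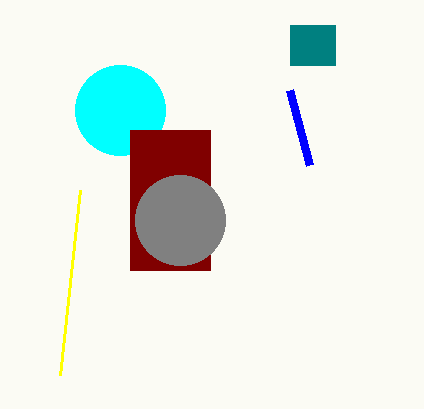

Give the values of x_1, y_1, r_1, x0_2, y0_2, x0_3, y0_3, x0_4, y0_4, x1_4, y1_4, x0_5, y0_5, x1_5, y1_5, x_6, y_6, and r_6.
x_1 = 120
y_1 = 110
r_1 = 45
x0_2 = 310
y0_2 = 165
x0_3 = 60
y0_3 = 375
x0_4 = 130
y0_4 = 130
x1_4 = 210
y1_4 = 270
x0_5 = 290
y0_5 = 25
x1_5 = 335
y1_5 = 65
x_6 = 180
y_6 = 220
r_6 = 45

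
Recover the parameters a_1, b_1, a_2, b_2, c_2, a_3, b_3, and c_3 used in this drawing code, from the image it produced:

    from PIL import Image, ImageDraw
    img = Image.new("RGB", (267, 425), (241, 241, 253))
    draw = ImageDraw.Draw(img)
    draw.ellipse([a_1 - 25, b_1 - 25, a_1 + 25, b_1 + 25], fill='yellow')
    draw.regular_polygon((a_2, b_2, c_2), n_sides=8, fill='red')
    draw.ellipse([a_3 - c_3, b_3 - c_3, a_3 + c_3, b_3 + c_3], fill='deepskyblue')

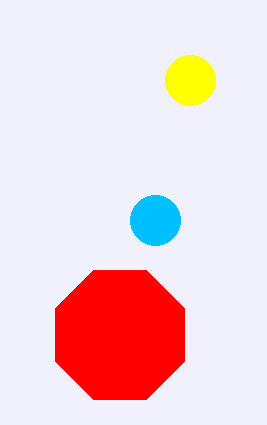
a_1 = 190; b_1 = 80; a_2 = 120; b_2 = 335; c_2 = 70; a_3 = 155; b_3 = 220; c_3 = 25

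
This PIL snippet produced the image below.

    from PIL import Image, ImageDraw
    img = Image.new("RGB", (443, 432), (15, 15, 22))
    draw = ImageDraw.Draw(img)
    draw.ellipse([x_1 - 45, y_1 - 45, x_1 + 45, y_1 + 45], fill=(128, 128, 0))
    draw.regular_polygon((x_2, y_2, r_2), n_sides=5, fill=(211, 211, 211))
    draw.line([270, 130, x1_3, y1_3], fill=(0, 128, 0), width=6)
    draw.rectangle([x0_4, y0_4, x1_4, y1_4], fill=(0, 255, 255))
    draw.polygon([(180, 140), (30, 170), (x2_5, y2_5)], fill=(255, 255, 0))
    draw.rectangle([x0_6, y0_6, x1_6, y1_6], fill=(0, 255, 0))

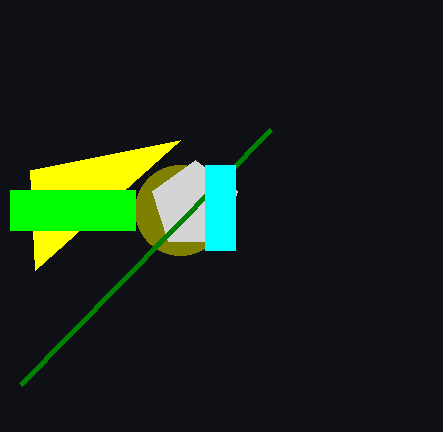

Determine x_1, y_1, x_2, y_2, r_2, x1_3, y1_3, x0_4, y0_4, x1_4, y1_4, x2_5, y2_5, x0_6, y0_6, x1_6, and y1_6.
x_1 = 180; y_1 = 210; x_2 = 195; y_2 = 205; r_2 = 45; x1_3 = 20; y1_3 = 385; x0_4 = 205; y0_4 = 165; x1_4 = 235; y1_4 = 250; x2_5 = 35; y2_5 = 270; x0_6 = 10; y0_6 = 190; x1_6 = 135; y1_6 = 230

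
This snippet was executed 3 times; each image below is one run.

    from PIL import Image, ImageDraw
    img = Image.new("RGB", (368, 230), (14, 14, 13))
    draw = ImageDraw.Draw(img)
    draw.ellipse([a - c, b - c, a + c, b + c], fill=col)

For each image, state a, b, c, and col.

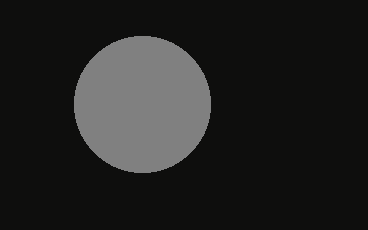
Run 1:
a = 142, b = 104, c = 68, col = 'gray'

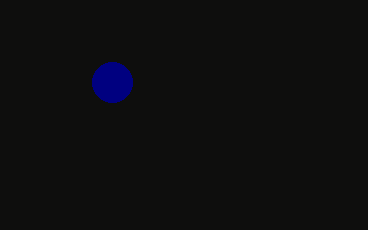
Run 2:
a = 112, b = 82, c = 20, col = 'navy'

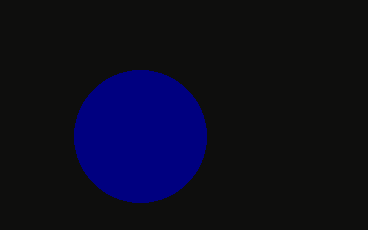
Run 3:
a = 140, b = 136, c = 66, col = 'navy'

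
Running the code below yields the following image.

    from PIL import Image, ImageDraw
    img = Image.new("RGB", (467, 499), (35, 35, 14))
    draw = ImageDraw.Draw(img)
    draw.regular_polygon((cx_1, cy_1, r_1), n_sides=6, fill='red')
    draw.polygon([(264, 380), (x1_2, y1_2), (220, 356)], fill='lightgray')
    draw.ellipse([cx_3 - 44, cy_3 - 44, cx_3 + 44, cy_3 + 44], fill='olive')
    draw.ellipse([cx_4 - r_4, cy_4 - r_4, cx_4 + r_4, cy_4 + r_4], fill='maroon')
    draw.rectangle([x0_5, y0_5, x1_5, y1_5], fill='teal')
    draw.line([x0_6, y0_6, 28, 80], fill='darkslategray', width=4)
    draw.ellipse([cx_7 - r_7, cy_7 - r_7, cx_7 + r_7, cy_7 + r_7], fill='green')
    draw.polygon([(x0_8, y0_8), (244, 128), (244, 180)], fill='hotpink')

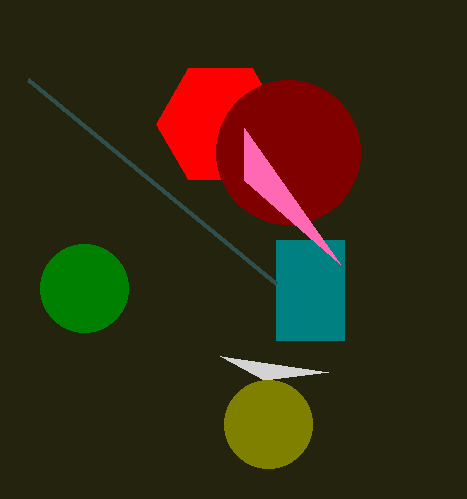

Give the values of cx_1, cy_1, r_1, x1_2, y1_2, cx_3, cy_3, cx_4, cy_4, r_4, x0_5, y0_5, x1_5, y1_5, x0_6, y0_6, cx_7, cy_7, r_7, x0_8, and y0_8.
cx_1 = 220; cy_1 = 124; r_1 = 64; x1_2 = 328; y1_2 = 372; cx_3 = 268; cy_3 = 424; cx_4 = 288; cy_4 = 152; r_4 = 72; x0_5 = 276; y0_5 = 240; x1_5 = 344; y1_5 = 340; x0_6 = 276; y0_6 = 284; cx_7 = 84; cy_7 = 288; r_7 = 44; x0_8 = 340; y0_8 = 264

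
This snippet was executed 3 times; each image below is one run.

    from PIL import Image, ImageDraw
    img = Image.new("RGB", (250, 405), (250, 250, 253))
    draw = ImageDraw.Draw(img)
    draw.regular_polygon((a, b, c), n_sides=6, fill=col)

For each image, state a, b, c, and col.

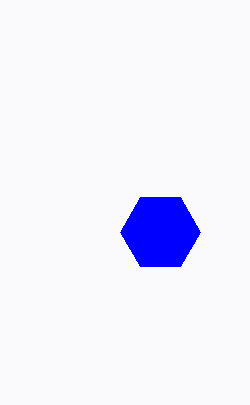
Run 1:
a = 160, b = 232, c = 40, col = 'blue'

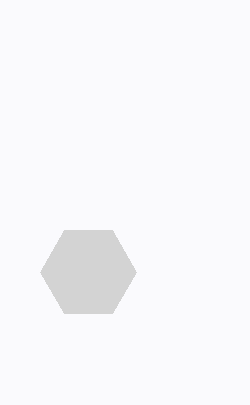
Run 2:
a = 88, b = 272, c = 48, col = 'lightgray'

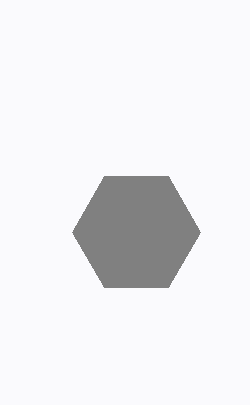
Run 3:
a = 136
b = 232
c = 64
col = 'gray'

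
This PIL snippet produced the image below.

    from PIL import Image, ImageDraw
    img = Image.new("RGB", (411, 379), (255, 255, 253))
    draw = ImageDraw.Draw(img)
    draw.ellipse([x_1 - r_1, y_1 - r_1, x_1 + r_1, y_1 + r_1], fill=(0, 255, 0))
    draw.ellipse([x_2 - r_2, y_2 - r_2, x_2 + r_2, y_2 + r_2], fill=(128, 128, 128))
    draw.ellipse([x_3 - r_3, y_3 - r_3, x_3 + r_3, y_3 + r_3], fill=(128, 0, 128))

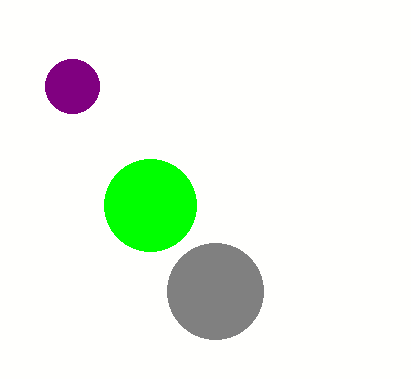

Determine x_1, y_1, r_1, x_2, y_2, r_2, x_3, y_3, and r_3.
x_1 = 150; y_1 = 205; r_1 = 46; x_2 = 215; y_2 = 291; r_2 = 48; x_3 = 72; y_3 = 86; r_3 = 27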